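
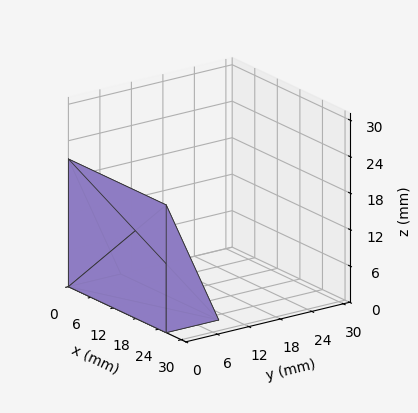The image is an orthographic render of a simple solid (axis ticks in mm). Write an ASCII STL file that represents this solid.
Reading the render: the shape is a wedge (ramp): 26 × 10 mm base, rising to 21 mm along the y=0 edge and sloping linearly to z=0 at y=10 (dimensions read to the nearest mm from the axis ticks). For the STL, each face is triangulated and given an outward normal.

solid part
  facet normal 0.0000 0.0000 -1.0000
    outer loop
      vertex 26.00 10.00 0.00
      vertex 26.00 0.00 0.00
      vertex 0.00 0.00 0.00
    endloop
  endfacet
  facet normal 0.0000 0.0000 -1.0000
    outer loop
      vertex 0.00 10.00 0.00
      vertex 26.00 10.00 0.00
      vertex 0.00 0.00 0.00
    endloop
  endfacet
  facet normal 0.0000 -1.0000 0.0000
    outer loop
      vertex 0.00 0.00 0.00
      vertex 26.00 0.00 0.00
      vertex 26.00 0.00 21.00
    endloop
  endfacet
  facet normal 0.0000 -1.0000 0.0000
    outer loop
      vertex 0.00 0.00 0.00
      vertex 26.00 0.00 21.00
      vertex 0.00 0.00 21.00
    endloop
  endfacet
  facet normal 0.0000 0.9029 0.4299
    outer loop
      vertex 0.00 0.00 21.00
      vertex 26.00 0.00 21.00
      vertex 26.00 10.00 0.00
    endloop
  endfacet
  facet normal 0.0000 0.9029 0.4299
    outer loop
      vertex 0.00 0.00 21.00
      vertex 26.00 10.00 0.00
      vertex 0.00 10.00 0.00
    endloop
  endfacet
  facet normal -1.0000 0.0000 0.0000
    outer loop
      vertex 0.00 0.00 21.00
      vertex 0.00 10.00 0.00
      vertex 0.00 0.00 0.00
    endloop
  endfacet
  facet normal 1.0000 0.0000 0.0000
    outer loop
      vertex 26.00 0.00 0.00
      vertex 26.00 10.00 0.00
      vertex 26.00 0.00 21.00
    endloop
  endfacet
endsolid part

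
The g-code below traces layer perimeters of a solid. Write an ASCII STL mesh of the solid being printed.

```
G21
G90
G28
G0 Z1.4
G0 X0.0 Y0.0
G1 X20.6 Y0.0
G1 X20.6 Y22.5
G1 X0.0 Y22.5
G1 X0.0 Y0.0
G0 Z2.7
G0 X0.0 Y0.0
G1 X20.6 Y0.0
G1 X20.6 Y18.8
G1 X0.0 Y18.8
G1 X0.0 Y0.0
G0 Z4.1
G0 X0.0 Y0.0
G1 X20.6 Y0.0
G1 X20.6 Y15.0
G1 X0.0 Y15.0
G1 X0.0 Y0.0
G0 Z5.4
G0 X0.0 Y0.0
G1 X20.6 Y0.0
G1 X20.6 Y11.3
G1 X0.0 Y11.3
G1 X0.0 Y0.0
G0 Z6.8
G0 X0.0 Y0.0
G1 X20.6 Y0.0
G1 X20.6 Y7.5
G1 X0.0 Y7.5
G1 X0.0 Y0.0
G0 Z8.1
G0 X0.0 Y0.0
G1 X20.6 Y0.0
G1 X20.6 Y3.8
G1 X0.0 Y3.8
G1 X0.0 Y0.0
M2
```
solid part
  facet normal 0.0000 0.0000 -1.0000
    outer loop
      vertex 20.6 26.3 0.0
      vertex 20.6 0.0 0.0
      vertex 0.0 0.0 0.0
    endloop
  endfacet
  facet normal 0.0000 0.0000 -1.0000
    outer loop
      vertex 0.0 26.3 0.0
      vertex 20.6 26.3 0.0
      vertex 0.0 0.0 0.0
    endloop
  endfacet
  facet normal 0.0000 -1.0000 0.0000
    outer loop
      vertex 0.0 0.0 0.0
      vertex 20.6 0.0 0.0
      vertex 20.6 0.0 9.5
    endloop
  endfacet
  facet normal 0.0000 -1.0000 0.0000
    outer loop
      vertex 0.0 0.0 0.0
      vertex 20.6 0.0 9.5
      vertex 0.0 0.0 9.5
    endloop
  endfacet
  facet normal 0.0000 0.3397 0.9405
    outer loop
      vertex 0.0 0.0 9.5
      vertex 20.6 0.0 9.5
      vertex 20.6 26.3 0.0
    endloop
  endfacet
  facet normal 0.0000 0.3397 0.9405
    outer loop
      vertex 0.0 0.0 9.5
      vertex 20.6 26.3 0.0
      vertex 0.0 26.3 0.0
    endloop
  endfacet
  facet normal -1.0000 0.0000 0.0000
    outer loop
      vertex 0.0 0.0 9.5
      vertex 0.0 26.3 0.0
      vertex 0.0 0.0 0.0
    endloop
  endfacet
  facet normal 1.0000 0.0000 0.0000
    outer loop
      vertex 20.6 0.0 0.0
      vertex 20.6 26.3 0.0
      vertex 20.6 0.0 9.5
    endloop
  endfacet
endsolid part

The G0 Z moves step by Δz≈1.4 mm. The G1 loops shrink linearly with z, so the solid tapers from its base footprint up to z≈9.5. Closing with a flat bottom cap and the tapered top and triangulating gives 8 facets — a wedge (ramp): 20.6 × 26.3 mm base, rising to 9.5 mm along the y=0 edge and sloping linearly to z=0 at y=26.3.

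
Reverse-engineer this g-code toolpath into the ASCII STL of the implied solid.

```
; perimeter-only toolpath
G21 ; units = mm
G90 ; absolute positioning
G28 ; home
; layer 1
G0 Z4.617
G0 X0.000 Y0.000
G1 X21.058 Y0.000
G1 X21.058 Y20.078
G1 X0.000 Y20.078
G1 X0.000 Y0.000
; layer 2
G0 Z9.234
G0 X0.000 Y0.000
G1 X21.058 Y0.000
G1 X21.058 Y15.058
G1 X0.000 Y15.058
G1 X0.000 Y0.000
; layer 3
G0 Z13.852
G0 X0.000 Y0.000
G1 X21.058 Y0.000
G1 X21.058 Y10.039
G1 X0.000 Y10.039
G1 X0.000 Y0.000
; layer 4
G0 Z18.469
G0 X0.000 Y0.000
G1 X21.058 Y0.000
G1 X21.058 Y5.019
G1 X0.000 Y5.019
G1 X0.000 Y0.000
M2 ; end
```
solid part
  facet normal 0.0000 0.0000 -1.0000
    outer loop
      vertex 21.058 25.097 0.000
      vertex 21.058 0.000 0.000
      vertex 0.000 0.000 0.000
    endloop
  endfacet
  facet normal 0.0000 0.0000 -1.0000
    outer loop
      vertex 0.000 25.097 0.000
      vertex 21.058 25.097 0.000
      vertex 0.000 0.000 0.000
    endloop
  endfacet
  facet normal 0.0000 -1.0000 0.0000
    outer loop
      vertex 0.000 0.000 0.000
      vertex 21.058 0.000 0.000
      vertex 21.058 0.000 23.086
    endloop
  endfacet
  facet normal 0.0000 -1.0000 0.0000
    outer loop
      vertex 0.000 0.000 0.000
      vertex 21.058 0.000 23.086
      vertex 0.000 0.000 23.086
    endloop
  endfacet
  facet normal 0.0000 0.6770 0.7360
    outer loop
      vertex 0.000 0.000 23.086
      vertex 21.058 0.000 23.086
      vertex 21.058 25.097 0.000
    endloop
  endfacet
  facet normal 0.0000 0.6770 0.7360
    outer loop
      vertex 0.000 0.000 23.086
      vertex 21.058 25.097 0.000
      vertex 0.000 25.097 0.000
    endloop
  endfacet
  facet normal -1.0000 0.0000 0.0000
    outer loop
      vertex 0.000 0.000 23.086
      vertex 0.000 25.097 0.000
      vertex 0.000 0.000 0.000
    endloop
  endfacet
  facet normal 1.0000 0.0000 0.0000
    outer loop
      vertex 21.058 0.000 0.000
      vertex 21.058 25.097 0.000
      vertex 21.058 0.000 23.086
    endloop
  endfacet
endsolid part

The G0 Z moves step by Δz≈4.617 mm. The G1 loops shrink linearly with z, so the solid tapers from its base footprint up to z≈23.1. Closing with a flat bottom cap and the tapered top and triangulating gives 8 facets — a wedge (ramp): 21.1 × 25.1 mm base, rising to 23.1 mm along the y=0 edge and sloping linearly to z=0 at y=25.1.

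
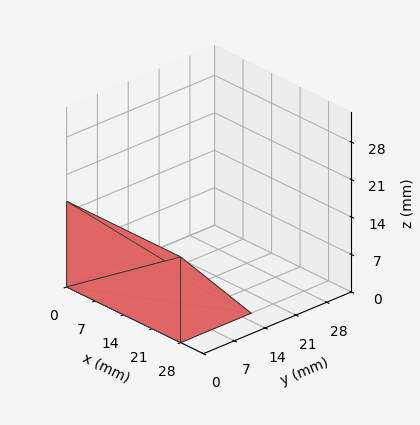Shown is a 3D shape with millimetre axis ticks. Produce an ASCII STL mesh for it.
Reading the render: the shape is a wedge (ramp): 28 × 16 mm base, rising to 16 mm along the y=0 edge and sloping linearly to z=0 at y=16 (dimensions read to the nearest mm from the axis ticks). For the STL, each face is triangulated and given an outward normal.

solid part
  facet normal 0.0000 0.0000 -1.0000
    outer loop
      vertex 28.000 16.000 0.000
      vertex 28.000 0.000 0.000
      vertex 0.000 0.000 0.000
    endloop
  endfacet
  facet normal 0.0000 0.0000 -1.0000
    outer loop
      vertex 0.000 16.000 0.000
      vertex 28.000 16.000 0.000
      vertex 0.000 0.000 0.000
    endloop
  endfacet
  facet normal 0.0000 -1.0000 0.0000
    outer loop
      vertex 0.000 0.000 0.000
      vertex 28.000 0.000 0.000
      vertex 28.000 0.000 16.000
    endloop
  endfacet
  facet normal 0.0000 -1.0000 0.0000
    outer loop
      vertex 0.000 0.000 0.000
      vertex 28.000 0.000 16.000
      vertex 0.000 0.000 16.000
    endloop
  endfacet
  facet normal 0.0000 0.7071 0.7071
    outer loop
      vertex 0.000 0.000 16.000
      vertex 28.000 0.000 16.000
      vertex 28.000 16.000 0.000
    endloop
  endfacet
  facet normal 0.0000 0.7071 0.7071
    outer loop
      vertex 0.000 0.000 16.000
      vertex 28.000 16.000 0.000
      vertex 0.000 16.000 0.000
    endloop
  endfacet
  facet normal -1.0000 0.0000 0.0000
    outer loop
      vertex 0.000 0.000 16.000
      vertex 0.000 16.000 0.000
      vertex 0.000 0.000 0.000
    endloop
  endfacet
  facet normal 1.0000 0.0000 0.0000
    outer loop
      vertex 28.000 0.000 0.000
      vertex 28.000 16.000 0.000
      vertex 28.000 0.000 16.000
    endloop
  endfacet
endsolid part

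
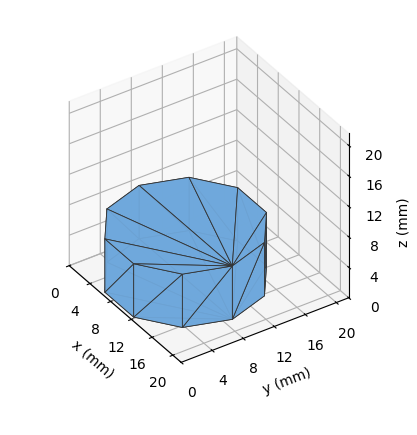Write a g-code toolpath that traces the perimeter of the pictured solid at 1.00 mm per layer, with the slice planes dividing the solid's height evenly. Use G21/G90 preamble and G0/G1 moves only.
Reading the render: the shape is a regular 10-sided prism (a cylinder approximated with 10 flat sides), circumscribed radius ≈ 9 mm, height ≈ 7 mm (dimensions read to the nearest mm from the axis ticks). For the g-code, the solid's height is divided into equal slices at the stated Δz and each level perimeter traced with G1 moves after a G0 lift.

; perimeter-only toolpath
G21 ; units = mm
G90 ; absolute positioning
G28 ; home
; layer 1
G0 Z1.00
G0 X18.00 Y9.00
G1 X16.28 Y14.29
G1 X11.78 Y17.56
G1 X6.22 Y17.56
G1 X1.72 Y14.29
G1 X0.00 Y9.00
G1 X1.72 Y3.71
G1 X6.22 Y0.44
G1 X11.78 Y0.44
G1 X16.28 Y3.71
G1 X18.00 Y9.00
; layer 2
G0 Z2.00
G0 X18.00 Y9.00
G1 X16.28 Y14.29
G1 X11.78 Y17.56
G1 X6.22 Y17.56
G1 X1.72 Y14.29
G1 X0.00 Y9.00
G1 X1.72 Y3.71
G1 X6.22 Y0.44
G1 X11.78 Y0.44
G1 X16.28 Y3.71
G1 X18.00 Y9.00
; layer 3
G0 Z3.00
G0 X18.00 Y9.00
G1 X16.28 Y14.29
G1 X11.78 Y17.56
G1 X6.22 Y17.56
G1 X1.72 Y14.29
G1 X0.00 Y9.00
G1 X1.72 Y3.71
G1 X6.22 Y0.44
G1 X11.78 Y0.44
G1 X16.28 Y3.71
G1 X18.00 Y9.00
; layer 4
G0 Z4.00
G0 X18.00 Y9.00
G1 X16.28 Y14.29
G1 X11.78 Y17.56
G1 X6.22 Y17.56
G1 X1.72 Y14.29
G1 X0.00 Y9.00
G1 X1.72 Y3.71
G1 X6.22 Y0.44
G1 X11.78 Y0.44
G1 X16.28 Y3.71
G1 X18.00 Y9.00
; layer 5
G0 Z5.00
G0 X18.00 Y9.00
G1 X16.28 Y14.29
G1 X11.78 Y17.56
G1 X6.22 Y17.56
G1 X1.72 Y14.29
G1 X0.00 Y9.00
G1 X1.72 Y3.71
G1 X6.22 Y0.44
G1 X11.78 Y0.44
G1 X16.28 Y3.71
G1 X18.00 Y9.00
; layer 6
G0 Z6.00
G0 X18.00 Y9.00
G1 X16.28 Y14.29
G1 X11.78 Y17.56
G1 X6.22 Y17.56
G1 X1.72 Y14.29
G1 X0.00 Y9.00
G1 X1.72 Y3.71
G1 X6.22 Y0.44
G1 X11.78 Y0.44
G1 X16.28 Y3.71
G1 X18.00 Y9.00
; layer 7
G0 Z7.00
G0 X18.00 Y9.00
G1 X16.28 Y14.29
G1 X11.78 Y17.56
G1 X6.22 Y17.56
G1 X1.72 Y14.29
G1 X0.00 Y9.00
G1 X1.72 Y3.71
G1 X6.22 Y0.44
G1 X11.78 Y0.44
G1 X16.28 Y3.71
G1 X18.00 Y9.00
M2 ; end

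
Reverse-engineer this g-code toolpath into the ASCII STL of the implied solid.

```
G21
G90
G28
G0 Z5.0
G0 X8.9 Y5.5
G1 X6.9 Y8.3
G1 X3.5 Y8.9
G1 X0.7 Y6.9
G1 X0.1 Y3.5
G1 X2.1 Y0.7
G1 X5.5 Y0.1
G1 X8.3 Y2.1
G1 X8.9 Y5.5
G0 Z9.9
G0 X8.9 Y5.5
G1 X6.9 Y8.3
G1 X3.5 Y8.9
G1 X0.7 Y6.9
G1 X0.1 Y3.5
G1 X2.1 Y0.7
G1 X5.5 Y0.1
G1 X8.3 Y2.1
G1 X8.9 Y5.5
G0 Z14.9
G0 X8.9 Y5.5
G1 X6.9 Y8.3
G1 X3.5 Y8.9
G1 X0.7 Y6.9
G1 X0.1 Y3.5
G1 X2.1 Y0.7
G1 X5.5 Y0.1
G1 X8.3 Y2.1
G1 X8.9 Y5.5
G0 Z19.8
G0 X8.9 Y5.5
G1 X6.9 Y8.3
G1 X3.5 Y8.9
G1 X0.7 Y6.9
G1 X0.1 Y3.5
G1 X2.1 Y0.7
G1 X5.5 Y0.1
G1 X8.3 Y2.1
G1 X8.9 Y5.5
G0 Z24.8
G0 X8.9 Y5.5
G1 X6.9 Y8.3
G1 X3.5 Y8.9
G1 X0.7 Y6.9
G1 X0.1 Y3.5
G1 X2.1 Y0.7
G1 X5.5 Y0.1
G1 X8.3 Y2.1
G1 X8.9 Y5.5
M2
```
solid part
  facet normal 0.0000 0.0000 -1.0000
    outer loop
      vertex 3.5 8.9 0.0
      vertex 6.9 8.3 0.0
      vertex 8.9 5.5 0.0
    endloop
  endfacet
  facet normal 0.0000 0.0000 -1.0000
    outer loop
      vertex 0.7 6.9 0.0
      vertex 3.5 8.9 0.0
      vertex 8.9 5.5 0.0
    endloop
  endfacet
  facet normal 0.0000 0.0000 -1.0000
    outer loop
      vertex 0.1 3.5 0.0
      vertex 0.7 6.9 0.0
      vertex 8.9 5.5 0.0
    endloop
  endfacet
  facet normal 0.0000 0.0000 -1.0000
    outer loop
      vertex 2.1 0.7 0.0
      vertex 0.1 3.5 0.0
      vertex 8.9 5.5 0.0
    endloop
  endfacet
  facet normal 0.0000 0.0000 -1.0000
    outer loop
      vertex 5.5 0.1 0.0
      vertex 2.1 0.7 0.0
      vertex 8.9 5.5 0.0
    endloop
  endfacet
  facet normal 0.0000 0.0000 -1.0000
    outer loop
      vertex 8.3 2.1 0.0
      vertex 5.5 0.1 0.0
      vertex 8.9 5.5 0.0
    endloop
  endfacet
  facet normal 0.0000 0.0000 1.0000
    outer loop
      vertex 8.9 5.5 24.8
      vertex 6.9 8.3 24.8
      vertex 3.5 8.9 24.8
    endloop
  endfacet
  facet normal 0.0000 0.0000 1.0000
    outer loop
      vertex 8.9 5.5 24.8
      vertex 3.5 8.9 24.8
      vertex 0.7 6.9 24.8
    endloop
  endfacet
  facet normal 0.0000 0.0000 1.0000
    outer loop
      vertex 8.9 5.5 24.8
      vertex 0.7 6.9 24.8
      vertex 0.1 3.5 24.8
    endloop
  endfacet
  facet normal 0.0000 0.0000 1.0000
    outer loop
      vertex 8.9 5.5 24.8
      vertex 0.1 3.5 24.8
      vertex 2.1 0.7 24.8
    endloop
  endfacet
  facet normal 0.0000 0.0000 1.0000
    outer loop
      vertex 8.9 5.5 24.8
      vertex 2.1 0.7 24.8
      vertex 5.5 0.1 24.8
    endloop
  endfacet
  facet normal 0.0000 0.0000 1.0000
    outer loop
      vertex 8.9 5.5 24.8
      vertex 5.5 0.1 24.8
      vertex 8.3 2.1 24.8
    endloop
  endfacet
  facet normal 0.8137 0.5812 0.0000
    outer loop
      vertex 8.9 5.5 0.0
      vertex 6.9 8.3 0.0
      vertex 6.9 8.3 24.8
    endloop
  endfacet
  facet normal 0.8137 0.5812 0.0000
    outer loop
      vertex 8.9 5.5 0.0
      vertex 6.9 8.3 24.8
      vertex 8.9 5.5 24.8
    endloop
  endfacet
  facet normal 0.1738 0.9848 0.0000
    outer loop
      vertex 6.9 8.3 0.0
      vertex 3.5 8.9 0.0
      vertex 3.5 8.9 24.8
    endloop
  endfacet
  facet normal 0.1738 0.9848 0.0000
    outer loop
      vertex 6.9 8.3 0.0
      vertex 3.5 8.9 24.8
      vertex 6.9 8.3 24.8
    endloop
  endfacet
  facet normal -0.5812 0.8137 0.0000
    outer loop
      vertex 3.5 8.9 0.0
      vertex 0.7 6.9 0.0
      vertex 0.7 6.9 24.8
    endloop
  endfacet
  facet normal -0.5812 0.8137 0.0000
    outer loop
      vertex 3.5 8.9 0.0
      vertex 0.7 6.9 24.8
      vertex 3.5 8.9 24.8
    endloop
  endfacet
  facet normal -0.9848 0.1738 0.0000
    outer loop
      vertex 0.7 6.9 0.0
      vertex 0.1 3.5 0.0
      vertex 0.1 3.5 24.8
    endloop
  endfacet
  facet normal -0.9848 0.1738 0.0000
    outer loop
      vertex 0.7 6.9 0.0
      vertex 0.1 3.5 24.8
      vertex 0.7 6.9 24.8
    endloop
  endfacet
  facet normal -0.8137 -0.5812 0.0000
    outer loop
      vertex 0.1 3.5 0.0
      vertex 2.1 0.7 0.0
      vertex 2.1 0.7 24.8
    endloop
  endfacet
  facet normal -0.8137 -0.5812 0.0000
    outer loop
      vertex 0.1 3.5 0.0
      vertex 2.1 0.7 24.8
      vertex 0.1 3.5 24.8
    endloop
  endfacet
  facet normal -0.1738 -0.9848 0.0000
    outer loop
      vertex 2.1 0.7 0.0
      vertex 5.5 0.1 0.0
      vertex 5.5 0.1 24.8
    endloop
  endfacet
  facet normal -0.1738 -0.9848 0.0000
    outer loop
      vertex 2.1 0.7 0.0
      vertex 5.5 0.1 24.8
      vertex 2.1 0.7 24.8
    endloop
  endfacet
  facet normal 0.5812 -0.8137 0.0000
    outer loop
      vertex 5.5 0.1 0.0
      vertex 8.3 2.1 0.0
      vertex 8.3 2.1 24.8
    endloop
  endfacet
  facet normal 0.5812 -0.8137 0.0000
    outer loop
      vertex 5.5 0.1 0.0
      vertex 8.3 2.1 24.8
      vertex 5.5 0.1 24.8
    endloop
  endfacet
  facet normal 0.9848 -0.1738 0.0000
    outer loop
      vertex 8.3 2.1 0.0
      vertex 8.9 5.5 0.0
      vertex 8.9 5.5 24.8
    endloop
  endfacet
  facet normal 0.9848 -0.1738 0.0000
    outer loop
      vertex 8.3 2.1 0.0
      vertex 8.9 5.5 24.8
      vertex 8.3 2.1 24.8
    endloop
  endfacet
endsolid part

The G0 Z moves step by Δz≈5.0 mm. Every layer's G1 loop is the same polygon, so the solid is a straight extrusion of it from z=0 to z≈24.8. Closing with flat bottom and top caps and triangulating gives 28 facets — a regular 8-sided prism (a cylinder approximated with 8 flat sides), circumscribed radius ≈ 4.5 mm, height ≈ 24.8 mm.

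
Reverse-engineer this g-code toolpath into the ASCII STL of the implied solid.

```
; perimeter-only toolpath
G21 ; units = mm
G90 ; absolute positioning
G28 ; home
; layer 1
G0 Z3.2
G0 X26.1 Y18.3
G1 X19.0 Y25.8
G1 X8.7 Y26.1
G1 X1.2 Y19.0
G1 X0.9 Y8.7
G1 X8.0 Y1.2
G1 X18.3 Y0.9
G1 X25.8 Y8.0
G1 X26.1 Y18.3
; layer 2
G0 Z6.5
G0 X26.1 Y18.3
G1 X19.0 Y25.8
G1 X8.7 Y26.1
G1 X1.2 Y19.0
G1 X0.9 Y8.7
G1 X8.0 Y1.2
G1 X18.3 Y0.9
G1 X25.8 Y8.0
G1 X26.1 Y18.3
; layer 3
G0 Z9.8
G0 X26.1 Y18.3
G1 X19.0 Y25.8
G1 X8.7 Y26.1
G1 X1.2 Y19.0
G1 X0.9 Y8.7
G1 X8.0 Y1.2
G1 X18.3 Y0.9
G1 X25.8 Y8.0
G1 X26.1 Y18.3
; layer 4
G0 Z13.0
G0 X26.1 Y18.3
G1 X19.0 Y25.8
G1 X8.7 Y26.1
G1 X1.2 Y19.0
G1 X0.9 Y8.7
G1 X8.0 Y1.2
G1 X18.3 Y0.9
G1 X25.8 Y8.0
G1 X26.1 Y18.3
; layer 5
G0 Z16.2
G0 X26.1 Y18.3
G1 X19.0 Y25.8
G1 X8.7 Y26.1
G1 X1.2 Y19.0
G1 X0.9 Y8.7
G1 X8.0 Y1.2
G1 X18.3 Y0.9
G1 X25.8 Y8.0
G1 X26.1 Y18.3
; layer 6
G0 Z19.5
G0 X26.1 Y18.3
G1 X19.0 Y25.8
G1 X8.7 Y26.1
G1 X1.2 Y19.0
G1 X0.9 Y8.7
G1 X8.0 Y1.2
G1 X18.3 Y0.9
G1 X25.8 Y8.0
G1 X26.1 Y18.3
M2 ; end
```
solid part
  facet normal 0.0000 0.0000 -1.0000
    outer loop
      vertex 8.7 26.1 0.0
      vertex 19.0 25.8 0.0
      vertex 26.1 18.3 0.0
    endloop
  endfacet
  facet normal 0.0000 0.0000 -1.0000
    outer loop
      vertex 1.2 19.0 0.0
      vertex 8.7 26.1 0.0
      vertex 26.1 18.3 0.0
    endloop
  endfacet
  facet normal 0.0000 0.0000 -1.0000
    outer loop
      vertex 0.9 8.7 0.0
      vertex 1.2 19.0 0.0
      vertex 26.1 18.3 0.0
    endloop
  endfacet
  facet normal 0.0000 0.0000 -1.0000
    outer loop
      vertex 8.0 1.2 0.0
      vertex 0.9 8.7 0.0
      vertex 26.1 18.3 0.0
    endloop
  endfacet
  facet normal 0.0000 0.0000 -1.0000
    outer loop
      vertex 18.3 0.9 0.0
      vertex 8.0 1.2 0.0
      vertex 26.1 18.3 0.0
    endloop
  endfacet
  facet normal 0.0000 0.0000 -1.0000
    outer loop
      vertex 25.8 8.0 0.0
      vertex 18.3 0.9 0.0
      vertex 26.1 18.3 0.0
    endloop
  endfacet
  facet normal 0.0000 0.0000 1.0000
    outer loop
      vertex 26.1 18.3 19.5
      vertex 19.0 25.8 19.5
      vertex 8.7 26.1 19.5
    endloop
  endfacet
  facet normal 0.0000 0.0000 1.0000
    outer loop
      vertex 26.1 18.3 19.5
      vertex 8.7 26.1 19.5
      vertex 1.2 19.0 19.5
    endloop
  endfacet
  facet normal 0.0000 0.0000 1.0000
    outer loop
      vertex 26.1 18.3 19.5
      vertex 1.2 19.0 19.5
      vertex 0.9 8.7 19.5
    endloop
  endfacet
  facet normal 0.0000 0.0000 1.0000
    outer loop
      vertex 26.1 18.3 19.5
      vertex 0.9 8.7 19.5
      vertex 8.0 1.2 19.5
    endloop
  endfacet
  facet normal 0.0000 0.0000 1.0000
    outer loop
      vertex 26.1 18.3 19.5
      vertex 8.0 1.2 19.5
      vertex 18.3 0.9 19.5
    endloop
  endfacet
  facet normal 0.0000 0.0000 1.0000
    outer loop
      vertex 26.1 18.3 19.5
      vertex 18.3 0.9 19.5
      vertex 25.8 8.0 19.5
    endloop
  endfacet
  facet normal 0.7262 0.6875 0.0000
    outer loop
      vertex 26.1 18.3 0.0
      vertex 19.0 25.8 0.0
      vertex 19.0 25.8 19.5
    endloop
  endfacet
  facet normal 0.7262 0.6875 0.0000
    outer loop
      vertex 26.1 18.3 0.0
      vertex 19.0 25.8 19.5
      vertex 26.1 18.3 19.5
    endloop
  endfacet
  facet normal 0.0291 0.9996 0.0000
    outer loop
      vertex 19.0 25.8 0.0
      vertex 8.7 26.1 0.0
      vertex 8.7 26.1 19.5
    endloop
  endfacet
  facet normal 0.0291 0.9996 0.0000
    outer loop
      vertex 19.0 25.8 0.0
      vertex 8.7 26.1 19.5
      vertex 19.0 25.8 19.5
    endloop
  endfacet
  facet normal -0.6875 0.7262 0.0000
    outer loop
      vertex 8.7 26.1 0.0
      vertex 1.2 19.0 0.0
      vertex 1.2 19.0 19.5
    endloop
  endfacet
  facet normal -0.6875 0.7262 0.0000
    outer loop
      vertex 8.7 26.1 0.0
      vertex 1.2 19.0 19.5
      vertex 8.7 26.1 19.5
    endloop
  endfacet
  facet normal -0.9996 0.0291 0.0000
    outer loop
      vertex 1.2 19.0 0.0
      vertex 0.9 8.7 0.0
      vertex 0.9 8.7 19.5
    endloop
  endfacet
  facet normal -0.9996 0.0291 0.0000
    outer loop
      vertex 1.2 19.0 0.0
      vertex 0.9 8.7 19.5
      vertex 1.2 19.0 19.5
    endloop
  endfacet
  facet normal -0.7262 -0.6875 0.0000
    outer loop
      vertex 0.9 8.7 0.0
      vertex 8.0 1.2 0.0
      vertex 8.0 1.2 19.5
    endloop
  endfacet
  facet normal -0.7262 -0.6875 0.0000
    outer loop
      vertex 0.9 8.7 0.0
      vertex 8.0 1.2 19.5
      vertex 0.9 8.7 19.5
    endloop
  endfacet
  facet normal -0.0291 -0.9996 0.0000
    outer loop
      vertex 8.0 1.2 0.0
      vertex 18.3 0.9 0.0
      vertex 18.3 0.9 19.5
    endloop
  endfacet
  facet normal -0.0291 -0.9996 0.0000
    outer loop
      vertex 8.0 1.2 0.0
      vertex 18.3 0.9 19.5
      vertex 8.0 1.2 19.5
    endloop
  endfacet
  facet normal 0.6875 -0.7262 0.0000
    outer loop
      vertex 18.3 0.9 0.0
      vertex 25.8 8.0 0.0
      vertex 25.8 8.0 19.5
    endloop
  endfacet
  facet normal 0.6875 -0.7262 0.0000
    outer loop
      vertex 18.3 0.9 0.0
      vertex 25.8 8.0 19.5
      vertex 18.3 0.9 19.5
    endloop
  endfacet
  facet normal 0.9996 -0.0291 0.0000
    outer loop
      vertex 25.8 8.0 0.0
      vertex 26.1 18.3 0.0
      vertex 26.1 18.3 19.5
    endloop
  endfacet
  facet normal 0.9996 -0.0291 0.0000
    outer loop
      vertex 25.8 8.0 0.0
      vertex 26.1 18.3 19.5
      vertex 25.8 8.0 19.5
    endloop
  endfacet
endsolid part

The G0 Z moves step by Δz≈3.2 mm. Every layer's G1 loop is the same polygon, so the solid is a straight extrusion of it from z=0 to z≈19.5. Closing with flat bottom and top caps and triangulating gives 28 facets — a regular 8-sided prism (a cylinder approximated with 8 flat sides), circumscribed radius ≈ 13.5 mm, height ≈ 19.5 mm.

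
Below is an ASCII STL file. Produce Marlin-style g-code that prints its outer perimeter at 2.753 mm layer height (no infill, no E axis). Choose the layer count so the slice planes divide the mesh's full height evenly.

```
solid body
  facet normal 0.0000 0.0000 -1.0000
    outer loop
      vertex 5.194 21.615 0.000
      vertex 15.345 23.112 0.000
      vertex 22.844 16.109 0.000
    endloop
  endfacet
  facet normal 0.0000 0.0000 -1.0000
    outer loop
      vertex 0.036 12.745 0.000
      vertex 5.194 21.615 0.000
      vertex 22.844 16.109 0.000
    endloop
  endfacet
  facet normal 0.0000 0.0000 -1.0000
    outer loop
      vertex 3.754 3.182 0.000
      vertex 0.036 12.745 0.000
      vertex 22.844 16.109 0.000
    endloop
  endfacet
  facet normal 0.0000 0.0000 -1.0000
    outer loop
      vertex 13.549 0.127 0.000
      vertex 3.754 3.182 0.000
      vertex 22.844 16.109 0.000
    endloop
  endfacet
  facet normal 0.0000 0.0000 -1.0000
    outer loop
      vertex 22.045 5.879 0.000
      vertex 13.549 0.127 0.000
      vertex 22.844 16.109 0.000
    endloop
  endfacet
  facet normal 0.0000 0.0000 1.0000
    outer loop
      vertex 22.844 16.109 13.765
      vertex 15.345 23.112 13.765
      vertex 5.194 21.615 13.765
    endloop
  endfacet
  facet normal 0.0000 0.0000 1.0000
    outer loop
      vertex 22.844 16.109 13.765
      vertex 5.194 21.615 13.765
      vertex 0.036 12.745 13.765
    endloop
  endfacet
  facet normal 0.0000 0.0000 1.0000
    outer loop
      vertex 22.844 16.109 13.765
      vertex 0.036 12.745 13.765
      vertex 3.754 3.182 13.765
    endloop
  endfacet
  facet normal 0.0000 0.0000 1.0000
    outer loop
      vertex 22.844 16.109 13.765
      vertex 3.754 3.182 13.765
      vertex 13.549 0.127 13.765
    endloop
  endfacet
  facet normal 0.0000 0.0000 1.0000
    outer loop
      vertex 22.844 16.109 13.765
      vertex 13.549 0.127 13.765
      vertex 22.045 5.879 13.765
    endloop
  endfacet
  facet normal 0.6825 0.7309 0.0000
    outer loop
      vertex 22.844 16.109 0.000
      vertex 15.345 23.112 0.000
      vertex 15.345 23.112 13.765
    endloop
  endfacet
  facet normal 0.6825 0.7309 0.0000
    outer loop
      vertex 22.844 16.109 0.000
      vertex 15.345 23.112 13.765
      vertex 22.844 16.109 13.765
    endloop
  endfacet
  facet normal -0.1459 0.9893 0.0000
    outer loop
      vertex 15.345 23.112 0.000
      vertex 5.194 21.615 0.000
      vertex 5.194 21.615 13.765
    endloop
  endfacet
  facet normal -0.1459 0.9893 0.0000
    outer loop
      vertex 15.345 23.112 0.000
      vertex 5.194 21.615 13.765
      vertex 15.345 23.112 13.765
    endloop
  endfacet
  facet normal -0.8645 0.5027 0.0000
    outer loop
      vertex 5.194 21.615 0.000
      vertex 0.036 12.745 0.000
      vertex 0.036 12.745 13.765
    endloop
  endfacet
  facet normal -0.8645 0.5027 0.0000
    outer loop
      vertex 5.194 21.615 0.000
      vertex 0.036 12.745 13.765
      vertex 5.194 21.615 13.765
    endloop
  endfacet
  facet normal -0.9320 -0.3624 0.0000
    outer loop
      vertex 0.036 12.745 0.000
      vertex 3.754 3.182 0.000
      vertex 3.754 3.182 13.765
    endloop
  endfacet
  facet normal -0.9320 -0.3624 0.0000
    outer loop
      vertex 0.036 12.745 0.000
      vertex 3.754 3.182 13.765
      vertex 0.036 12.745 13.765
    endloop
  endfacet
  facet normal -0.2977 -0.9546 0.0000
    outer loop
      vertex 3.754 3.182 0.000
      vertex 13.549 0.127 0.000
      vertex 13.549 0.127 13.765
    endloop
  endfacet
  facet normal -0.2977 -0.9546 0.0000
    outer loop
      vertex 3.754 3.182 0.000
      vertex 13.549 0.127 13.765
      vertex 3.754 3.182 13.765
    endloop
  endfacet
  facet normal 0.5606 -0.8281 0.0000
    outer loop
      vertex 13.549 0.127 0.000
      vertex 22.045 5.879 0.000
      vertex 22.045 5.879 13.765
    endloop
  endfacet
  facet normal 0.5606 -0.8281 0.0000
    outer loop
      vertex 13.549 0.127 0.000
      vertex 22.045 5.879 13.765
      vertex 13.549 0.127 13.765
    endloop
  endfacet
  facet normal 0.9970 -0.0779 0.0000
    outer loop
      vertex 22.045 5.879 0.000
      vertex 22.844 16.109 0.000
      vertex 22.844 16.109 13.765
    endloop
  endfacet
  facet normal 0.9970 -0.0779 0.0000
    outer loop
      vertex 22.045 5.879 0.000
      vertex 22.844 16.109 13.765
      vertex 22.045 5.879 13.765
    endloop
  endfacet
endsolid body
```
; perimeter-only toolpath
G21 ; units = mm
G90 ; absolute positioning
G28 ; home
; layer 1
G0 Z2.753
G0 X22.844 Y16.109
G1 X15.345 Y23.112
G1 X5.194 Y21.615
G1 X0.036 Y12.745
G1 X3.754 Y3.182
G1 X13.549 Y0.127
G1 X22.045 Y5.879
G1 X22.844 Y16.109
; layer 2
G0 Z5.506
G0 X22.844 Y16.109
G1 X15.345 Y23.112
G1 X5.194 Y21.615
G1 X0.036 Y12.745
G1 X3.754 Y3.182
G1 X13.549 Y0.127
G1 X22.045 Y5.879
G1 X22.844 Y16.109
; layer 3
G0 Z8.259
G0 X22.844 Y16.109
G1 X15.345 Y23.112
G1 X5.194 Y21.615
G1 X0.036 Y12.745
G1 X3.754 Y3.182
G1 X13.549 Y0.127
G1 X22.045 Y5.879
G1 X22.844 Y16.109
; layer 4
G0 Z11.012
G0 X22.844 Y16.109
G1 X15.345 Y23.112
G1 X5.194 Y21.615
G1 X0.036 Y12.745
G1 X3.754 Y3.182
G1 X13.549 Y0.127
G1 X22.045 Y5.879
G1 X22.844 Y16.109
; layer 5
G0 Z13.765
G0 X22.844 Y16.109
G1 X15.345 Y23.112
G1 X5.194 Y21.615
G1 X0.036 Y12.745
G1 X3.754 Y3.182
G1 X13.549 Y0.127
G1 X22.045 Y5.879
G1 X22.844 Y16.109
M2 ; end

The solid is a regular 7-sided prism (a cylinder approximated with 7 flat sides), circumscribed radius ≈ 11.8 mm, height ≈ 13.8 mm. Slicing at Δz = 2.753 mm — 5 equal slices spanning the solid's height, so layer i sits at z = i·h/5 — gives 5 non-empty perimeters. Each is a 7-segment closed polygon; G0 lifts to the layer z and rapids to the start vertex, then G1 traces the edges.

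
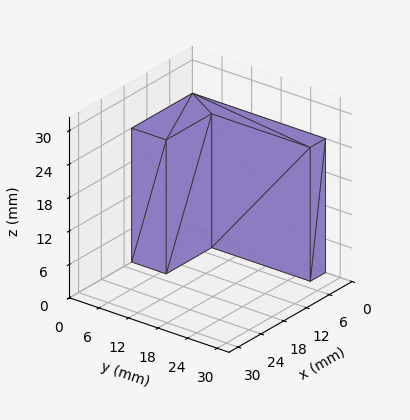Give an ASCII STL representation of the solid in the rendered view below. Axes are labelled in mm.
Reading the render: the shape is an L-shaped prism: outer 16 × 27 mm, arm thicknesses ≈ 7 mm (horizontal) and 4 mm (vertical), extruded 24 mm in z (dimensions read to the nearest mm from the axis ticks). For the STL, each face is triangulated and given an outward normal.

solid part
  facet normal 0.0000 0.0000 -1.0000
    outer loop
      vertex 16.000 7.000 0.000
      vertex 16.000 0.000 0.000
      vertex 0.000 0.000 0.000
    endloop
  endfacet
  facet normal 0.0000 0.0000 -1.0000
    outer loop
      vertex 4.000 7.000 0.000
      vertex 16.000 7.000 0.000
      vertex 0.000 0.000 0.000
    endloop
  endfacet
  facet normal 0.0000 0.0000 -1.0000
    outer loop
      vertex 4.000 27.000 0.000
      vertex 4.000 7.000 0.000
      vertex 0.000 0.000 0.000
    endloop
  endfacet
  facet normal 0.0000 0.0000 -1.0000
    outer loop
      vertex 0.000 27.000 0.000
      vertex 4.000 27.000 0.000
      vertex 0.000 0.000 0.000
    endloop
  endfacet
  facet normal 0.0000 0.0000 1.0000
    outer loop
      vertex 0.000 0.000 24.000
      vertex 16.000 0.000 24.000
      vertex 16.000 7.000 24.000
    endloop
  endfacet
  facet normal 0.0000 0.0000 1.0000
    outer loop
      vertex 0.000 0.000 24.000
      vertex 16.000 7.000 24.000
      vertex 4.000 7.000 24.000
    endloop
  endfacet
  facet normal 0.0000 0.0000 1.0000
    outer loop
      vertex 0.000 0.000 24.000
      vertex 4.000 7.000 24.000
      vertex 4.000 27.000 24.000
    endloop
  endfacet
  facet normal 0.0000 0.0000 1.0000
    outer loop
      vertex 0.000 0.000 24.000
      vertex 4.000 27.000 24.000
      vertex 0.000 27.000 24.000
    endloop
  endfacet
  facet normal 0.0000 -1.0000 0.0000
    outer loop
      vertex 0.000 0.000 0.000
      vertex 16.000 0.000 0.000
      vertex 16.000 0.000 24.000
    endloop
  endfacet
  facet normal 0.0000 -1.0000 0.0000
    outer loop
      vertex 0.000 0.000 0.000
      vertex 16.000 0.000 24.000
      vertex 0.000 0.000 24.000
    endloop
  endfacet
  facet normal 1.0000 0.0000 0.0000
    outer loop
      vertex 16.000 0.000 0.000
      vertex 16.000 7.000 0.000
      vertex 16.000 7.000 24.000
    endloop
  endfacet
  facet normal 1.0000 0.0000 0.0000
    outer loop
      vertex 16.000 0.000 0.000
      vertex 16.000 7.000 24.000
      vertex 16.000 0.000 24.000
    endloop
  endfacet
  facet normal 0.0000 1.0000 0.0000
    outer loop
      vertex 16.000 7.000 0.000
      vertex 4.000 7.000 0.000
      vertex 4.000 7.000 24.000
    endloop
  endfacet
  facet normal 0.0000 1.0000 0.0000
    outer loop
      vertex 16.000 7.000 0.000
      vertex 4.000 7.000 24.000
      vertex 16.000 7.000 24.000
    endloop
  endfacet
  facet normal 1.0000 0.0000 0.0000
    outer loop
      vertex 4.000 7.000 0.000
      vertex 4.000 27.000 0.000
      vertex 4.000 27.000 24.000
    endloop
  endfacet
  facet normal 1.0000 0.0000 0.0000
    outer loop
      vertex 4.000 7.000 0.000
      vertex 4.000 27.000 24.000
      vertex 4.000 7.000 24.000
    endloop
  endfacet
  facet normal 0.0000 1.0000 0.0000
    outer loop
      vertex 4.000 27.000 0.000
      vertex 0.000 27.000 0.000
      vertex 0.000 27.000 24.000
    endloop
  endfacet
  facet normal 0.0000 1.0000 0.0000
    outer loop
      vertex 4.000 27.000 0.000
      vertex 0.000 27.000 24.000
      vertex 4.000 27.000 24.000
    endloop
  endfacet
  facet normal -1.0000 0.0000 0.0000
    outer loop
      vertex 0.000 27.000 0.000
      vertex 0.000 0.000 0.000
      vertex 0.000 0.000 24.000
    endloop
  endfacet
  facet normal -1.0000 0.0000 0.0000
    outer loop
      vertex 0.000 27.000 0.000
      vertex 0.000 0.000 24.000
      vertex 0.000 27.000 24.000
    endloop
  endfacet
endsolid part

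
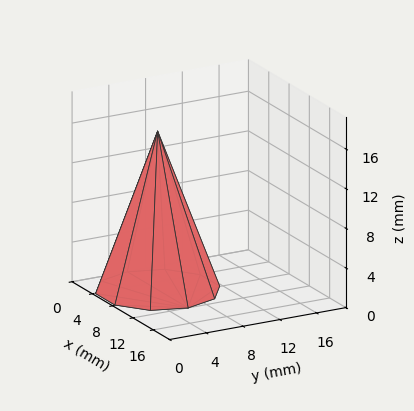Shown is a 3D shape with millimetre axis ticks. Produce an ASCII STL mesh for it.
Reading the render: the shape is a regular 10-sided pyramid, base circumscribed radius ≈ 6 mm, apex at z ≈ 16 mm (dimensions read to the nearest mm from the axis ticks). For the STL, each face is triangulated and given an outward normal.

solid part
  facet normal 0.0000 0.0000 -1.0000
    outer loop
      vertex 7.9 11.7 0.0
      vertex 10.9 9.5 0.0
      vertex 12.0 6.0 0.0
    endloop
  endfacet
  facet normal 0.0000 0.0000 -1.0000
    outer loop
      vertex 4.1 11.7 0.0
      vertex 7.9 11.7 0.0
      vertex 12.0 6.0 0.0
    endloop
  endfacet
  facet normal 0.0000 0.0000 -1.0000
    outer loop
      vertex 1.1 9.5 0.0
      vertex 4.1 11.7 0.0
      vertex 12.0 6.0 0.0
    endloop
  endfacet
  facet normal 0.0000 0.0000 -1.0000
    outer loop
      vertex 0.0 6.0 0.0
      vertex 1.1 9.5 0.0
      vertex 12.0 6.0 0.0
    endloop
  endfacet
  facet normal 0.0000 0.0000 -1.0000
    outer loop
      vertex 1.1 2.5 0.0
      vertex 0.0 6.0 0.0
      vertex 12.0 6.0 0.0
    endloop
  endfacet
  facet normal 0.0000 0.0000 -1.0000
    outer loop
      vertex 4.1 0.3 0.0
      vertex 1.1 2.5 0.0
      vertex 12.0 6.0 0.0
    endloop
  endfacet
  facet normal 0.0000 0.0000 -1.0000
    outer loop
      vertex 7.9 0.3 0.0
      vertex 4.1 0.3 0.0
      vertex 12.0 6.0 0.0
    endloop
  endfacet
  facet normal 0.0000 0.0000 -1.0000
    outer loop
      vertex 10.9 2.5 0.0
      vertex 7.9 0.3 0.0
      vertex 12.0 6.0 0.0
    endloop
  endfacet
  facet normal 0.8982 0.2823 0.3368
    outer loop
      vertex 12.0 6.0 0.0
      vertex 10.9 9.5 0.0
      vertex 6.0 6.0 16.0
    endloop
  endfacet
  facet normal 0.5568 0.7593 0.3366
    outer loop
      vertex 10.9 9.5 0.0
      vertex 7.9 11.7 0.0
      vertex 6.0 6.0 16.0
    endloop
  endfacet
  facet normal 0.0000 0.9420 0.3356
    outer loop
      vertex 7.9 11.7 0.0
      vertex 4.1 11.7 0.0
      vertex 6.0 6.0 16.0
    endloop
  endfacet
  facet normal -0.5568 0.7593 0.3366
    outer loop
      vertex 4.1 11.7 0.0
      vertex 1.1 9.5 0.0
      vertex 6.0 6.0 16.0
    endloop
  endfacet
  facet normal -0.8982 0.2823 0.3368
    outer loop
      vertex 1.1 9.5 0.0
      vertex 0.0 6.0 0.0
      vertex 6.0 6.0 16.0
    endloop
  endfacet
  facet normal -0.8982 -0.2823 0.3368
    outer loop
      vertex 0.0 6.0 0.0
      vertex 1.1 2.5 0.0
      vertex 6.0 6.0 16.0
    endloop
  endfacet
  facet normal -0.5568 -0.7593 0.3366
    outer loop
      vertex 1.1 2.5 0.0
      vertex 4.1 0.3 0.0
      vertex 6.0 6.0 16.0
    endloop
  endfacet
  facet normal 0.0000 -0.9420 0.3356
    outer loop
      vertex 4.1 0.3 0.0
      vertex 7.9 0.3 0.0
      vertex 6.0 6.0 16.0
    endloop
  endfacet
  facet normal 0.5568 -0.7593 0.3366
    outer loop
      vertex 7.9 0.3 0.0
      vertex 10.9 2.5 0.0
      vertex 6.0 6.0 16.0
    endloop
  endfacet
  facet normal 0.8982 -0.2823 0.3368
    outer loop
      vertex 10.9 2.5 0.0
      vertex 12.0 6.0 0.0
      vertex 6.0 6.0 16.0
    endloop
  endfacet
endsolid part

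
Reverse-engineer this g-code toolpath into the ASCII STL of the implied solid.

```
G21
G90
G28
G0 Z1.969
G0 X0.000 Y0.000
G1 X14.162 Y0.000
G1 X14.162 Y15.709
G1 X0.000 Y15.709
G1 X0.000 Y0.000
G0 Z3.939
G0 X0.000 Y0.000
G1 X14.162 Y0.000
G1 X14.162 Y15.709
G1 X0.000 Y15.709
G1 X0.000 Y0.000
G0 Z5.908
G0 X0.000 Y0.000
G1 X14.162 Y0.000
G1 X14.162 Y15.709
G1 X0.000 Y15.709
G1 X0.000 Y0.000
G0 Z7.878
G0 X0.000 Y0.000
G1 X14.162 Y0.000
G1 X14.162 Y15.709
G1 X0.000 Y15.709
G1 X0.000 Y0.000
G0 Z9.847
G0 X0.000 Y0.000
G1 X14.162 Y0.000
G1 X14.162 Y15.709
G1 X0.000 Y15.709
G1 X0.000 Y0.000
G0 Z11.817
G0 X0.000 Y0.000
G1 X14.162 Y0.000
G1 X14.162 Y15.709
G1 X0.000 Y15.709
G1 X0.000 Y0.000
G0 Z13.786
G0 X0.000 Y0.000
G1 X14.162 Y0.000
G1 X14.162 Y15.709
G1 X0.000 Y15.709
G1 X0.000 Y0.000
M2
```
solid part
  facet normal 0.0000 0.0000 -1.0000
    outer loop
      vertex 14.162 15.709 0.000
      vertex 14.162 0.000 0.000
      vertex 0.000 0.000 0.000
    endloop
  endfacet
  facet normal 0.0000 0.0000 -1.0000
    outer loop
      vertex 0.000 15.709 0.000
      vertex 14.162 15.709 0.000
      vertex 0.000 0.000 0.000
    endloop
  endfacet
  facet normal 0.0000 0.0000 1.0000
    outer loop
      vertex 0.000 0.000 13.786
      vertex 14.162 0.000 13.786
      vertex 14.162 15.709 13.786
    endloop
  endfacet
  facet normal 0.0000 0.0000 1.0000
    outer loop
      vertex 0.000 0.000 13.786
      vertex 14.162 15.709 13.786
      vertex 0.000 15.709 13.786
    endloop
  endfacet
  facet normal 0.0000 -1.0000 0.0000
    outer loop
      vertex 0.000 0.000 0.000
      vertex 14.162 0.000 0.000
      vertex 14.162 0.000 13.786
    endloop
  endfacet
  facet normal 0.0000 -1.0000 0.0000
    outer loop
      vertex 0.000 0.000 0.000
      vertex 14.162 0.000 13.786
      vertex 0.000 0.000 13.786
    endloop
  endfacet
  facet normal 0.0000 1.0000 0.0000
    outer loop
      vertex 14.162 15.709 13.786
      vertex 14.162 15.709 0.000
      vertex 0.000 15.709 0.000
    endloop
  endfacet
  facet normal 0.0000 1.0000 0.0000
    outer loop
      vertex 0.000 15.709 13.786
      vertex 14.162 15.709 13.786
      vertex 0.000 15.709 0.000
    endloop
  endfacet
  facet normal -1.0000 0.0000 0.0000
    outer loop
      vertex 0.000 15.709 13.786
      vertex 0.000 15.709 0.000
      vertex 0.000 0.000 0.000
    endloop
  endfacet
  facet normal -1.0000 0.0000 0.0000
    outer loop
      vertex 0.000 0.000 13.786
      vertex 0.000 15.709 13.786
      vertex 0.000 0.000 0.000
    endloop
  endfacet
  facet normal 1.0000 0.0000 0.0000
    outer loop
      vertex 14.162 0.000 0.000
      vertex 14.162 15.709 0.000
      vertex 14.162 15.709 13.786
    endloop
  endfacet
  facet normal 1.0000 0.0000 0.0000
    outer loop
      vertex 14.162 0.000 0.000
      vertex 14.162 15.709 13.786
      vertex 14.162 0.000 13.786
    endloop
  endfacet
endsolid part

The G0 Z moves step by Δz≈1.969 mm. Every layer's G1 loop is the same polygon, so the solid is a straight extrusion of it from z=0 to z≈13.8. Closing with flat bottom and top caps and triangulating gives 12 facets — a rectangular box, roughly 14.2 × 15.7 mm footprint and 13.8 mm tall.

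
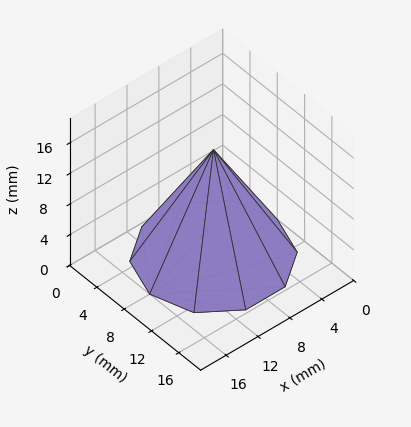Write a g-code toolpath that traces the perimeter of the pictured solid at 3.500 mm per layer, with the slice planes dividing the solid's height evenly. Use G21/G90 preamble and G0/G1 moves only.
Reading the render: the shape is a regular 10-sided pyramid, base circumscribed radius ≈ 8 mm, apex at z ≈ 14 mm (dimensions read to the nearest mm from the axis ticks). For the g-code, the solid's height is divided into equal slices at the stated Δz and each level perimeter traced with G1 moves after a G0 lift.

; perimeter-only toolpath
G21 ; units = mm
G90 ; absolute positioning
G28 ; home
; layer 1
G0 Z3.500
G0 X14.000 Y8.000
G1 X12.854 Y11.527
G1 X9.854 Y13.706
G1 X6.146 Y13.706
G1 X3.146 Y11.527
G1 X2.000 Y8.000
G1 X3.146 Y4.473
G1 X6.146 Y2.294
G1 X9.854 Y2.294
G1 X12.854 Y4.473
G1 X14.000 Y8.000
; layer 2
G0 Z7.000
G0 X12.000 Y8.000
G1 X11.236 Y10.351
G1 X9.236 Y11.804
G1 X6.764 Y11.804
G1 X4.764 Y10.351
G1 X4.000 Y8.000
G1 X4.764 Y5.649
G1 X6.764 Y4.196
G1 X9.236 Y4.196
G1 X11.236 Y5.649
G1 X12.000 Y8.000
; layer 3
G0 Z10.500
G0 X10.000 Y8.000
G1 X9.618 Y9.175
G1 X8.618 Y9.902
G1 X7.382 Y9.902
G1 X6.382 Y9.175
G1 X6.000 Y8.000
G1 X6.382 Y6.825
G1 X7.382 Y6.098
G1 X8.618 Y6.098
G1 X9.618 Y6.825
G1 X10.000 Y8.000
M2 ; end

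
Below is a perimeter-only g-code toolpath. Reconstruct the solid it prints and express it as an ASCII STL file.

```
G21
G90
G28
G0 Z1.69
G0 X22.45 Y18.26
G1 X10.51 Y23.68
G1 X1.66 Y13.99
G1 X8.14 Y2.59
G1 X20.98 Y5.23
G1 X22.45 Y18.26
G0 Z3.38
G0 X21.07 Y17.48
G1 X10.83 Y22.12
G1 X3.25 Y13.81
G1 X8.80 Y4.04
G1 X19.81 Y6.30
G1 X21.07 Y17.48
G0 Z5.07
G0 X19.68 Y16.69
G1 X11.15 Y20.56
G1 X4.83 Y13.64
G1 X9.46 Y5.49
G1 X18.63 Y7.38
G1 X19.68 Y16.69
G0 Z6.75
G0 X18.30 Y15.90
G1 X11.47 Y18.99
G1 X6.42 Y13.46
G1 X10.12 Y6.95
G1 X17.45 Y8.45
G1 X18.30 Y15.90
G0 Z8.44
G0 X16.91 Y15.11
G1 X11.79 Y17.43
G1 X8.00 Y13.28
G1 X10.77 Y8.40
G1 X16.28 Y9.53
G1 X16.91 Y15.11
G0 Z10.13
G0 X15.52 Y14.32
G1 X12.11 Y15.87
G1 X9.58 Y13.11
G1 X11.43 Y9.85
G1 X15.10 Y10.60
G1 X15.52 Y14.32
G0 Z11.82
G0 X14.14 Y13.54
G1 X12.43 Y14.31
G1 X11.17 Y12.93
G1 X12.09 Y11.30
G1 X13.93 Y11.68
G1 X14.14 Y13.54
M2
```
solid part
  facet normal 0.0000 0.0000 -1.0000
    outer loop
      vertex 0.08 14.17 0.00
      vertex 10.19 25.24 0.00
      vertex 23.84 19.05 0.00
    endloop
  endfacet
  facet normal 0.0000 0.0000 -1.0000
    outer loop
      vertex 7.48 1.14 0.00
      vertex 0.08 14.17 0.00
      vertex 23.84 19.05 0.00
    endloop
  endfacet
  facet normal 0.0000 0.0000 -1.0000
    outer loop
      vertex 22.16 4.15 0.00
      vertex 7.48 1.14 0.00
      vertex 23.84 19.05 0.00
    endloop
  endfacet
  facet normal 0.3282 0.7238 0.6070
    outer loop
      vertex 23.84 19.05 0.00
      vertex 10.19 25.24 0.00
      vertex 12.75 12.75 13.51
    endloop
  endfacet
  facet normal -0.5869 0.5360 0.6068
    outer loop
      vertex 10.19 25.24 0.00
      vertex 0.08 14.17 0.00
      vertex 12.75 12.75 13.51
    endloop
  endfacet
  facet normal -0.6911 -0.3925 0.6069
    outer loop
      vertex 0.08 14.17 0.00
      vertex 7.48 1.14 0.00
      vertex 12.75 12.75 13.51
    endloop
  endfacet
  facet normal 0.1596 -0.7786 0.6068
    outer loop
      vertex 7.48 1.14 0.00
      vertex 22.16 4.15 0.00
      vertex 12.75 12.75 13.51
    endloop
  endfacet
  facet normal 0.7898 -0.0891 0.6068
    outer loop
      vertex 22.16 4.15 0.00
      vertex 23.84 19.05 0.00
      vertex 12.75 12.75 13.51
    endloop
  endfacet
endsolid part

The G0 Z moves step by Δz≈1.69 mm. The G1 loops shrink linearly with z, so the solid tapers from its base footprint up to z≈13.5. Closing with a flat bottom cap and the tapered top and triangulating gives 8 facets — a regular 5-sided pyramid, base circumscribed radius ≈ 12.8 mm, apex at z ≈ 13.5 mm.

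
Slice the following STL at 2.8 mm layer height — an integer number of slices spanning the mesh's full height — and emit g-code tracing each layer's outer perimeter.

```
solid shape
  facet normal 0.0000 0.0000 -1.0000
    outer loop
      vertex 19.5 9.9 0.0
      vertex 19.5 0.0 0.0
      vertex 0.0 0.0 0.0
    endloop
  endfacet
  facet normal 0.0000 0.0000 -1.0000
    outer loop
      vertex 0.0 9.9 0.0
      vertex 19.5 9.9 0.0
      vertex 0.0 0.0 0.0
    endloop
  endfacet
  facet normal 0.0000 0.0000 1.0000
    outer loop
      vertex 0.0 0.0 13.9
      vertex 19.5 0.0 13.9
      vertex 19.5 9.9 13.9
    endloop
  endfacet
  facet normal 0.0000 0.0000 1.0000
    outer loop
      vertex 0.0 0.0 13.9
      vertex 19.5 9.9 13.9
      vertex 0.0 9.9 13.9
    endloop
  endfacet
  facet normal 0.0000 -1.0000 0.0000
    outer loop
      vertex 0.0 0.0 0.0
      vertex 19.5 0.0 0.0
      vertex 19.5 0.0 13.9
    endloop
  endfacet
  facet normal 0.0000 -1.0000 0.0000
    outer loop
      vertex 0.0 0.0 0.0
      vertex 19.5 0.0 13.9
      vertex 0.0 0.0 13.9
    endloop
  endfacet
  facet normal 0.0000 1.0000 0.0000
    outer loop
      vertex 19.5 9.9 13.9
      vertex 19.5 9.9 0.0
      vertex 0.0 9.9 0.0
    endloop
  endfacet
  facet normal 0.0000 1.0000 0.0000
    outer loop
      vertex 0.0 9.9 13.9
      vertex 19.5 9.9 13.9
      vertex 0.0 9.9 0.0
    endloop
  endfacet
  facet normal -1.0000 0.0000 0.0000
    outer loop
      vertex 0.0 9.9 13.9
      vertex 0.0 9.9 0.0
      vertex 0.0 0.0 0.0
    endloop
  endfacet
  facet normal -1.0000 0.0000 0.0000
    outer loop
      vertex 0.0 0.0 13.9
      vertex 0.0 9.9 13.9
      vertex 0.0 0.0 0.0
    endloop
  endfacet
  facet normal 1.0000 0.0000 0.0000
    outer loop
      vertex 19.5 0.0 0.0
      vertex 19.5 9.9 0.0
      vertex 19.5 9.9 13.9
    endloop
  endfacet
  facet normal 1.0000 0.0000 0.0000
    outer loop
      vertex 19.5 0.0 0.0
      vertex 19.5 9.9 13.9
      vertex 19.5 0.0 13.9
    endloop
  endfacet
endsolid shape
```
; perimeter-only toolpath
G21 ; units = mm
G90 ; absolute positioning
G28 ; home
; layer 1
G0 Z2.8
G0 X0.0 Y0.0
G1 X19.5 Y0.0
G1 X19.5 Y9.9
G1 X0.0 Y9.9
G1 X0.0 Y0.0
; layer 2
G0 Z5.6
G0 X0.0 Y0.0
G1 X19.5 Y0.0
G1 X19.5 Y9.9
G1 X0.0 Y9.9
G1 X0.0 Y0.0
; layer 3
G0 Z8.3
G0 X0.0 Y0.0
G1 X19.5 Y0.0
G1 X19.5 Y9.9
G1 X0.0 Y9.9
G1 X0.0 Y0.0
; layer 4
G0 Z11.1
G0 X0.0 Y0.0
G1 X19.5 Y0.0
G1 X19.5 Y9.9
G1 X0.0 Y9.9
G1 X0.0 Y0.0
; layer 5
G0 Z13.9
G0 X0.0 Y0.0
G1 X19.5 Y0.0
G1 X19.5 Y9.9
G1 X0.0 Y9.9
G1 X0.0 Y0.0
M2 ; end

The solid is a rectangular box, roughly 19.5 × 9.9 mm footprint and 13.9 mm tall. Slicing at Δz = 2.8 mm — 5 equal slices spanning the solid's height, so layer i sits at z = i·h/5 — gives 5 non-empty perimeters. Each is a 4-segment closed polygon; G0 lifts to the layer z and rapids to the start vertex, then G1 traces the edges.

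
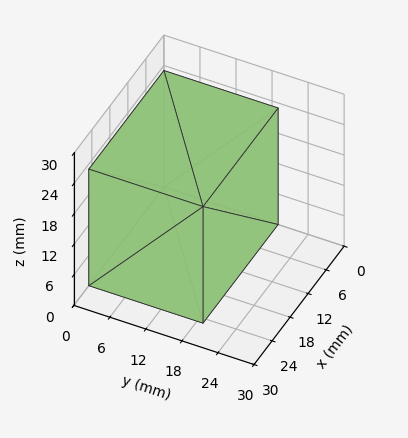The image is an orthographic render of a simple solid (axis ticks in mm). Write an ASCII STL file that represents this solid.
Reading the render: the shape is a rectangular box, roughly 25 × 19 mm footprint and 23 mm tall (dimensions read to the nearest mm from the axis ticks). For the STL, each face is triangulated and given an outward normal.

solid part
  facet normal 0.0000 0.0000 -1.0000
    outer loop
      vertex 25.00 19.00 0.00
      vertex 25.00 0.00 0.00
      vertex 0.00 0.00 0.00
    endloop
  endfacet
  facet normal 0.0000 0.0000 -1.0000
    outer loop
      vertex 0.00 19.00 0.00
      vertex 25.00 19.00 0.00
      vertex 0.00 0.00 0.00
    endloop
  endfacet
  facet normal 0.0000 0.0000 1.0000
    outer loop
      vertex 0.00 0.00 23.00
      vertex 25.00 0.00 23.00
      vertex 25.00 19.00 23.00
    endloop
  endfacet
  facet normal 0.0000 0.0000 1.0000
    outer loop
      vertex 0.00 0.00 23.00
      vertex 25.00 19.00 23.00
      vertex 0.00 19.00 23.00
    endloop
  endfacet
  facet normal 0.0000 -1.0000 0.0000
    outer loop
      vertex 0.00 0.00 0.00
      vertex 25.00 0.00 0.00
      vertex 25.00 0.00 23.00
    endloop
  endfacet
  facet normal 0.0000 -1.0000 0.0000
    outer loop
      vertex 0.00 0.00 0.00
      vertex 25.00 0.00 23.00
      vertex 0.00 0.00 23.00
    endloop
  endfacet
  facet normal 0.0000 1.0000 0.0000
    outer loop
      vertex 25.00 19.00 23.00
      vertex 25.00 19.00 0.00
      vertex 0.00 19.00 0.00
    endloop
  endfacet
  facet normal 0.0000 1.0000 0.0000
    outer loop
      vertex 0.00 19.00 23.00
      vertex 25.00 19.00 23.00
      vertex 0.00 19.00 0.00
    endloop
  endfacet
  facet normal -1.0000 0.0000 0.0000
    outer loop
      vertex 0.00 19.00 23.00
      vertex 0.00 19.00 0.00
      vertex 0.00 0.00 0.00
    endloop
  endfacet
  facet normal -1.0000 0.0000 0.0000
    outer loop
      vertex 0.00 0.00 23.00
      vertex 0.00 19.00 23.00
      vertex 0.00 0.00 0.00
    endloop
  endfacet
  facet normal 1.0000 0.0000 0.0000
    outer loop
      vertex 25.00 0.00 0.00
      vertex 25.00 19.00 0.00
      vertex 25.00 19.00 23.00
    endloop
  endfacet
  facet normal 1.0000 0.0000 0.0000
    outer loop
      vertex 25.00 0.00 0.00
      vertex 25.00 19.00 23.00
      vertex 25.00 0.00 23.00
    endloop
  endfacet
endsolid part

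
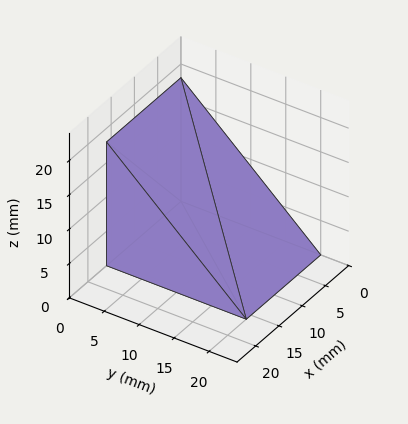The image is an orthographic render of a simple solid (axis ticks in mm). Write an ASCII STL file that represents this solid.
Reading the render: the shape is a wedge (ramp): 16 × 20 mm base, rising to 18 mm along the y=0 edge and sloping linearly to z=0 at y=20 (dimensions read to the nearest mm from the axis ticks). For the STL, each face is triangulated and given an outward normal.

solid part
  facet normal 0.0000 0.0000 -1.0000
    outer loop
      vertex 16.000 20.000 0.000
      vertex 16.000 0.000 0.000
      vertex 0.000 0.000 0.000
    endloop
  endfacet
  facet normal 0.0000 0.0000 -1.0000
    outer loop
      vertex 0.000 20.000 0.000
      vertex 16.000 20.000 0.000
      vertex 0.000 0.000 0.000
    endloop
  endfacet
  facet normal 0.0000 -1.0000 0.0000
    outer loop
      vertex 0.000 0.000 0.000
      vertex 16.000 0.000 0.000
      vertex 16.000 0.000 18.000
    endloop
  endfacet
  facet normal 0.0000 -1.0000 0.0000
    outer loop
      vertex 0.000 0.000 0.000
      vertex 16.000 0.000 18.000
      vertex 0.000 0.000 18.000
    endloop
  endfacet
  facet normal 0.0000 0.6690 0.7433
    outer loop
      vertex 0.000 0.000 18.000
      vertex 16.000 0.000 18.000
      vertex 16.000 20.000 0.000
    endloop
  endfacet
  facet normal 0.0000 0.6690 0.7433
    outer loop
      vertex 0.000 0.000 18.000
      vertex 16.000 20.000 0.000
      vertex 0.000 20.000 0.000
    endloop
  endfacet
  facet normal -1.0000 0.0000 0.0000
    outer loop
      vertex 0.000 0.000 18.000
      vertex 0.000 20.000 0.000
      vertex 0.000 0.000 0.000
    endloop
  endfacet
  facet normal 1.0000 0.0000 0.0000
    outer loop
      vertex 16.000 0.000 0.000
      vertex 16.000 20.000 0.000
      vertex 16.000 0.000 18.000
    endloop
  endfacet
endsolid part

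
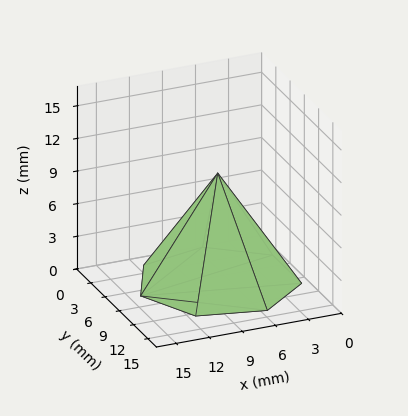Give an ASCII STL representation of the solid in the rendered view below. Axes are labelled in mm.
Reading the render: the shape is a regular 7-sided pyramid, base circumscribed radius ≈ 7 mm, apex at z ≈ 10 mm (dimensions read to the nearest mm from the axis ticks). For the STL, each face is triangulated and given an outward normal.

solid part
  facet normal 0.0000 0.0000 -1.0000
    outer loop
      vertex 5.442 13.824 0.000
      vertex 11.364 12.473 0.000
      vertex 14.000 7.000 0.000
    endloop
  endfacet
  facet normal 0.0000 0.0000 -1.0000
    outer loop
      vertex 0.693 10.037 0.000
      vertex 5.442 13.824 0.000
      vertex 14.000 7.000 0.000
    endloop
  endfacet
  facet normal 0.0000 0.0000 -1.0000
    outer loop
      vertex 0.693 3.963 0.000
      vertex 0.693 10.037 0.000
      vertex 14.000 7.000 0.000
    endloop
  endfacet
  facet normal 0.0000 0.0000 -1.0000
    outer loop
      vertex 5.442 0.176 0.000
      vertex 0.693 3.963 0.000
      vertex 14.000 7.000 0.000
    endloop
  endfacet
  facet normal 0.0000 0.0000 -1.0000
    outer loop
      vertex 11.364 1.527 0.000
      vertex 5.442 0.176 0.000
      vertex 14.000 7.000 0.000
    endloop
  endfacet
  facet normal 0.7621 0.3670 0.5334
    outer loop
      vertex 14.000 7.000 0.000
      vertex 11.364 12.473 0.000
      vertex 7.000 7.000 10.000
    endloop
  endfacet
  facet normal 0.1881 0.8247 0.5334
    outer loop
      vertex 11.364 12.473 0.000
      vertex 5.442 13.824 0.000
      vertex 7.000 7.000 10.000
    endloop
  endfacet
  facet normal -0.5274 0.6613 0.5334
    outer loop
      vertex 5.442 13.824 0.000
      vertex 0.693 10.037 0.000
      vertex 7.000 7.000 10.000
    endloop
  endfacet
  facet normal -0.8458 0.0000 0.5335
    outer loop
      vertex 0.693 10.037 0.000
      vertex 0.693 3.963 0.000
      vertex 7.000 7.000 10.000
    endloop
  endfacet
  facet normal -0.5274 -0.6613 0.5334
    outer loop
      vertex 0.693 3.963 0.000
      vertex 5.442 0.176 0.000
      vertex 7.000 7.000 10.000
    endloop
  endfacet
  facet normal 0.1881 -0.8247 0.5334
    outer loop
      vertex 5.442 0.176 0.000
      vertex 11.364 1.527 0.000
      vertex 7.000 7.000 10.000
    endloop
  endfacet
  facet normal 0.7621 -0.3670 0.5334
    outer loop
      vertex 11.364 1.527 0.000
      vertex 14.000 7.000 0.000
      vertex 7.000 7.000 10.000
    endloop
  endfacet
endsolid part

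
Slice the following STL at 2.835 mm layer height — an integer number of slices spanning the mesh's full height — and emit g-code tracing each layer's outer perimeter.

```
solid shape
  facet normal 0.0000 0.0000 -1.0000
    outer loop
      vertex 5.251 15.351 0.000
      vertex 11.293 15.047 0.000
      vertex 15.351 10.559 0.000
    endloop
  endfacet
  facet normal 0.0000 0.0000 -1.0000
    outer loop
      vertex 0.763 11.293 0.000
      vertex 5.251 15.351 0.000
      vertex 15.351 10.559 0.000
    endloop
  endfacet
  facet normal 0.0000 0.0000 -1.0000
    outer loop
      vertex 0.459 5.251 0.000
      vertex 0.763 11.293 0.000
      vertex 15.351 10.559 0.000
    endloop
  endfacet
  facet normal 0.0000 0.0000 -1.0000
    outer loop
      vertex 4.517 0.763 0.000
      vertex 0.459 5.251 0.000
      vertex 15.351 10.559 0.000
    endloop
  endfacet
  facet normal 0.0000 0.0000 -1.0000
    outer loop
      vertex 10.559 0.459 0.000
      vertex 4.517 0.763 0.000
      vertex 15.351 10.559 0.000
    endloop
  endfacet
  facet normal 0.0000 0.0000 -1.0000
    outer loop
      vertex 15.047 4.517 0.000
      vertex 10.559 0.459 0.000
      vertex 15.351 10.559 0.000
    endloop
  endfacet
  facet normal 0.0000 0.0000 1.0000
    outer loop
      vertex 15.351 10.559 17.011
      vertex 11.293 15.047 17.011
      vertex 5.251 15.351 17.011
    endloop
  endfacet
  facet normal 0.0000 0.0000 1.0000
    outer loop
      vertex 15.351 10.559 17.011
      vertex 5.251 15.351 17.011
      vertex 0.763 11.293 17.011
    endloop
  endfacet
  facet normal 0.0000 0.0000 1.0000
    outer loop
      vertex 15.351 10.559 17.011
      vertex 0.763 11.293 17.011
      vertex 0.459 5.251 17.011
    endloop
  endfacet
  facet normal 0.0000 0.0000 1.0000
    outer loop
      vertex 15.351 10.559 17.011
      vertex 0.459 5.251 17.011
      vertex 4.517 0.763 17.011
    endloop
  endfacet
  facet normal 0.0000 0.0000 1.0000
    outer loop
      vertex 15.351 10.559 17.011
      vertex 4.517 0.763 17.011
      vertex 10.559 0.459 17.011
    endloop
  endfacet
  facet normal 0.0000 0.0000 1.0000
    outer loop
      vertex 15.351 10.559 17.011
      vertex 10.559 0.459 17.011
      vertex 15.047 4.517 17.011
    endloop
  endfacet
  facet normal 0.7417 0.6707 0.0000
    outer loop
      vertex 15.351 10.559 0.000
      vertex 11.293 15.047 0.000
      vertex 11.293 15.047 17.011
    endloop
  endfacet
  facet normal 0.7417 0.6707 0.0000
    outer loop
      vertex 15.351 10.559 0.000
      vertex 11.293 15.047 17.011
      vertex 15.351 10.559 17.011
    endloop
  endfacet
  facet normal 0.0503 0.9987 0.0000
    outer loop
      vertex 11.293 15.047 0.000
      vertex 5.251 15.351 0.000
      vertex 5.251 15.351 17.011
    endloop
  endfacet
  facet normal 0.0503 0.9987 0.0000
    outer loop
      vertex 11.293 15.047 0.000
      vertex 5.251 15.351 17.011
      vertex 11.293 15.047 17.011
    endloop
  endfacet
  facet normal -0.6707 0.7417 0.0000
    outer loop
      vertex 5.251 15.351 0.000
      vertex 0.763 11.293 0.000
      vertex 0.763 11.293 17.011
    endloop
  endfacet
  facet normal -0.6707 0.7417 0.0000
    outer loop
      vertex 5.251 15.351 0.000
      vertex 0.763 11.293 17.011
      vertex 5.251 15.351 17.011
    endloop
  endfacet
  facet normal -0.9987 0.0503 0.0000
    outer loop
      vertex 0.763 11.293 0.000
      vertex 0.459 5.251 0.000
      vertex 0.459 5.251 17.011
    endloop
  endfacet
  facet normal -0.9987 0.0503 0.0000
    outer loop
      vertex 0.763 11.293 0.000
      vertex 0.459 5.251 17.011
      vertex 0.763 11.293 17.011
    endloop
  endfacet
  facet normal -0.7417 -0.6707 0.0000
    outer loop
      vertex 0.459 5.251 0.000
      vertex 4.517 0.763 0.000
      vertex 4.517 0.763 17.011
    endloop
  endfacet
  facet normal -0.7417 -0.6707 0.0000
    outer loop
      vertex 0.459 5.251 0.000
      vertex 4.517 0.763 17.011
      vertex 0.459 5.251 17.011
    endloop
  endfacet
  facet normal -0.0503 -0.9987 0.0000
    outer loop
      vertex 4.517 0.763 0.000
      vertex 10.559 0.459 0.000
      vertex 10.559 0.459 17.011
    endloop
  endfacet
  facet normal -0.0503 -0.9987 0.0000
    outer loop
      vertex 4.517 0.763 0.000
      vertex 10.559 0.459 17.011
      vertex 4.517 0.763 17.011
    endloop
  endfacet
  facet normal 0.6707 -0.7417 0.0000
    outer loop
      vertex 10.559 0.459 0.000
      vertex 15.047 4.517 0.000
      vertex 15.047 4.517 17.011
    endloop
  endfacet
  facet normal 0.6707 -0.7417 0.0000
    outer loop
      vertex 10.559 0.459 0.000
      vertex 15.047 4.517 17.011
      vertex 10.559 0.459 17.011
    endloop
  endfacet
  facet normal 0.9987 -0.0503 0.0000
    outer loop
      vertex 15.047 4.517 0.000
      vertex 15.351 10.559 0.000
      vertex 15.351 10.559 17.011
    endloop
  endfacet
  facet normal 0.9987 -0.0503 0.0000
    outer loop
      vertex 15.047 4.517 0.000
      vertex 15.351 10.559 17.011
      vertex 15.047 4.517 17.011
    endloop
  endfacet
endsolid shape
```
; perimeter-only toolpath
G21 ; units = mm
G90 ; absolute positioning
G28 ; home
; layer 1
G0 Z2.835
G0 X15.351 Y10.559
G1 X11.293 Y15.047
G1 X5.251 Y15.351
G1 X0.763 Y11.293
G1 X0.459 Y5.251
G1 X4.517 Y0.763
G1 X10.559 Y0.459
G1 X15.047 Y4.517
G1 X15.351 Y10.559
; layer 2
G0 Z5.670
G0 X15.351 Y10.559
G1 X11.293 Y15.047
G1 X5.251 Y15.351
G1 X0.763 Y11.293
G1 X0.459 Y5.251
G1 X4.517 Y0.763
G1 X10.559 Y0.459
G1 X15.047 Y4.517
G1 X15.351 Y10.559
; layer 3
G0 Z8.505
G0 X15.351 Y10.559
G1 X11.293 Y15.047
G1 X5.251 Y15.351
G1 X0.763 Y11.293
G1 X0.459 Y5.251
G1 X4.517 Y0.763
G1 X10.559 Y0.459
G1 X15.047 Y4.517
G1 X15.351 Y10.559
; layer 4
G0 Z11.341
G0 X15.351 Y10.559
G1 X11.293 Y15.047
G1 X5.251 Y15.351
G1 X0.763 Y11.293
G1 X0.459 Y5.251
G1 X4.517 Y0.763
G1 X10.559 Y0.459
G1 X15.047 Y4.517
G1 X15.351 Y10.559
; layer 5
G0 Z14.176
G0 X15.351 Y10.559
G1 X11.293 Y15.047
G1 X5.251 Y15.351
G1 X0.763 Y11.293
G1 X0.459 Y5.251
G1 X4.517 Y0.763
G1 X10.559 Y0.459
G1 X15.047 Y4.517
G1 X15.351 Y10.559
; layer 6
G0 Z17.011
G0 X15.351 Y10.559
G1 X11.293 Y15.047
G1 X5.251 Y15.351
G1 X0.763 Y11.293
G1 X0.459 Y5.251
G1 X4.517 Y0.763
G1 X10.559 Y0.459
G1 X15.047 Y4.517
G1 X15.351 Y10.559
M2 ; end

The solid is a regular 8-sided prism (a cylinder approximated with 8 flat sides), circumscribed radius ≈ 7.91 mm, height ≈ 17 mm. Slicing at Δz = 2.835 mm — 6 equal slices spanning the solid's height, so layer i sits at z = i·h/6 — gives 6 non-empty perimeters. Each is a 8-segment closed polygon; G0 lifts to the layer z and rapids to the start vertex, then G1 traces the edges.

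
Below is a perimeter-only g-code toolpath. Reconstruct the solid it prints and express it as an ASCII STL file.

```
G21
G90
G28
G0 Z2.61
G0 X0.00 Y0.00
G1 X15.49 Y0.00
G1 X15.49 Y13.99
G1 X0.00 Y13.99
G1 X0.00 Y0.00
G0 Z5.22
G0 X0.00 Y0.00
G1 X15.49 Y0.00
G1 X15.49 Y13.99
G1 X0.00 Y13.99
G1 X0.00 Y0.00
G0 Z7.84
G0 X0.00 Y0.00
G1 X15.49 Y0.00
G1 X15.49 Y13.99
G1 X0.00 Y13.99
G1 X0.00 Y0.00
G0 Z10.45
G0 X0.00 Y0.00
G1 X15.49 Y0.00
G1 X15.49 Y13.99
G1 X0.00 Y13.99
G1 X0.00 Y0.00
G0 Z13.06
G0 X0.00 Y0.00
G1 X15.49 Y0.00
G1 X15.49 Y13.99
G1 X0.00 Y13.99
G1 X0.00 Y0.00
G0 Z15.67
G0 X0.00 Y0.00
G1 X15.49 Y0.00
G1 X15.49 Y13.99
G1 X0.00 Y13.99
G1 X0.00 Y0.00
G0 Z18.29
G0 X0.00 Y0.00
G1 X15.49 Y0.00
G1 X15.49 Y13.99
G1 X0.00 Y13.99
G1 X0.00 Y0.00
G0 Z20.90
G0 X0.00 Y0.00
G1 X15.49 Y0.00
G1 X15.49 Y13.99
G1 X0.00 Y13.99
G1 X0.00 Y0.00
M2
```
solid part
  facet normal 0.0000 0.0000 -1.0000
    outer loop
      vertex 15.49 13.99 0.00
      vertex 15.49 0.00 0.00
      vertex 0.00 0.00 0.00
    endloop
  endfacet
  facet normal 0.0000 0.0000 -1.0000
    outer loop
      vertex 0.00 13.99 0.00
      vertex 15.49 13.99 0.00
      vertex 0.00 0.00 0.00
    endloop
  endfacet
  facet normal 0.0000 0.0000 1.0000
    outer loop
      vertex 0.00 0.00 20.90
      vertex 15.49 0.00 20.90
      vertex 15.49 13.99 20.90
    endloop
  endfacet
  facet normal 0.0000 0.0000 1.0000
    outer loop
      vertex 0.00 0.00 20.90
      vertex 15.49 13.99 20.90
      vertex 0.00 13.99 20.90
    endloop
  endfacet
  facet normal 0.0000 -1.0000 0.0000
    outer loop
      vertex 0.00 0.00 0.00
      vertex 15.49 0.00 0.00
      vertex 15.49 0.00 20.90
    endloop
  endfacet
  facet normal 0.0000 -1.0000 0.0000
    outer loop
      vertex 0.00 0.00 0.00
      vertex 15.49 0.00 20.90
      vertex 0.00 0.00 20.90
    endloop
  endfacet
  facet normal 0.0000 1.0000 0.0000
    outer loop
      vertex 15.49 13.99 20.90
      vertex 15.49 13.99 0.00
      vertex 0.00 13.99 0.00
    endloop
  endfacet
  facet normal 0.0000 1.0000 0.0000
    outer loop
      vertex 0.00 13.99 20.90
      vertex 15.49 13.99 20.90
      vertex 0.00 13.99 0.00
    endloop
  endfacet
  facet normal -1.0000 0.0000 0.0000
    outer loop
      vertex 0.00 13.99 20.90
      vertex 0.00 13.99 0.00
      vertex 0.00 0.00 0.00
    endloop
  endfacet
  facet normal -1.0000 0.0000 0.0000
    outer loop
      vertex 0.00 0.00 20.90
      vertex 0.00 13.99 20.90
      vertex 0.00 0.00 0.00
    endloop
  endfacet
  facet normal 1.0000 0.0000 0.0000
    outer loop
      vertex 15.49 0.00 0.00
      vertex 15.49 13.99 0.00
      vertex 15.49 13.99 20.90
    endloop
  endfacet
  facet normal 1.0000 0.0000 0.0000
    outer loop
      vertex 15.49 0.00 0.00
      vertex 15.49 13.99 20.90
      vertex 15.49 0.00 20.90
    endloop
  endfacet
endsolid part

The G0 Z moves step by Δz≈2.61 mm. Every layer's G1 loop is the same polygon, so the solid is a straight extrusion of it from z=0 to z≈20.9. Closing with flat bottom and top caps and triangulating gives 12 facets — a rectangular box, roughly 15.5 × 14 mm footprint and 20.9 mm tall.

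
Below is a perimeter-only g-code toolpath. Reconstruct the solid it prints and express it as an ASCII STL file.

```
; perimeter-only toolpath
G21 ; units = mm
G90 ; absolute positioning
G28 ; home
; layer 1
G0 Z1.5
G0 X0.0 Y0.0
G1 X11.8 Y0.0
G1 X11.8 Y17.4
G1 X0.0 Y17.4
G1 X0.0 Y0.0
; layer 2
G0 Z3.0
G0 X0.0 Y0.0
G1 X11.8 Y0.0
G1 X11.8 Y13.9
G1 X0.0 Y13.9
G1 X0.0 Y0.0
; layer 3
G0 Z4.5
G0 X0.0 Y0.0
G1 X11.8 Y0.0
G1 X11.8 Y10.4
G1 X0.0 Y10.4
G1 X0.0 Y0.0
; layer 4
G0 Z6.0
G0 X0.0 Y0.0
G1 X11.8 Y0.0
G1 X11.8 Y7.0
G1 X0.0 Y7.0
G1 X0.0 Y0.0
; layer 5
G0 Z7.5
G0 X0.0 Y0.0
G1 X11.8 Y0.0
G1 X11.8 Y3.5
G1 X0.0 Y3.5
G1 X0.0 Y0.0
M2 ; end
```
solid part
  facet normal 0.0000 0.0000 -1.0000
    outer loop
      vertex 11.8 20.9 0.0
      vertex 11.8 0.0 0.0
      vertex 0.0 0.0 0.0
    endloop
  endfacet
  facet normal 0.0000 0.0000 -1.0000
    outer loop
      vertex 0.0 20.9 0.0
      vertex 11.8 20.9 0.0
      vertex 0.0 0.0 0.0
    endloop
  endfacet
  facet normal 0.0000 -1.0000 0.0000
    outer loop
      vertex 0.0 0.0 0.0
      vertex 11.8 0.0 0.0
      vertex 11.8 0.0 9.0
    endloop
  endfacet
  facet normal 0.0000 -1.0000 0.0000
    outer loop
      vertex 0.0 0.0 0.0
      vertex 11.8 0.0 9.0
      vertex 0.0 0.0 9.0
    endloop
  endfacet
  facet normal 0.0000 0.3955 0.9185
    outer loop
      vertex 0.0 0.0 9.0
      vertex 11.8 0.0 9.0
      vertex 11.8 20.9 0.0
    endloop
  endfacet
  facet normal 0.0000 0.3955 0.9185
    outer loop
      vertex 0.0 0.0 9.0
      vertex 11.8 20.9 0.0
      vertex 0.0 20.9 0.0
    endloop
  endfacet
  facet normal -1.0000 0.0000 0.0000
    outer loop
      vertex 0.0 0.0 9.0
      vertex 0.0 20.9 0.0
      vertex 0.0 0.0 0.0
    endloop
  endfacet
  facet normal 1.0000 0.0000 0.0000
    outer loop
      vertex 11.8 0.0 0.0
      vertex 11.8 20.9 0.0
      vertex 11.8 0.0 9.0
    endloop
  endfacet
endsolid part

The G0 Z moves step by Δz≈1.5 mm. The G1 loops shrink linearly with z, so the solid tapers from its base footprint up to z≈9. Closing with a flat bottom cap and the tapered top and triangulating gives 8 facets — a wedge (ramp): 11.8 × 20.9 mm base, rising to 9 mm along the y=0 edge and sloping linearly to z=0 at y=20.9.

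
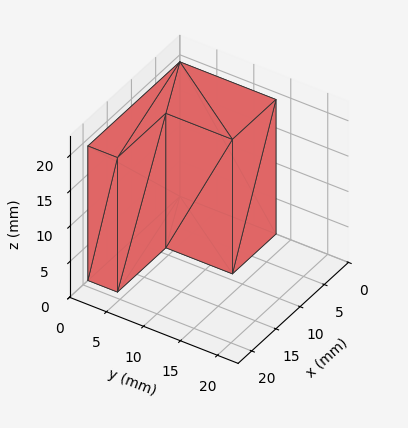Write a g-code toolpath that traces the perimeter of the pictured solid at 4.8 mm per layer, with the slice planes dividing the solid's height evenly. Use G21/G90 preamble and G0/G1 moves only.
Reading the render: the shape is an L-shaped prism: outer 19 × 13 mm, arm thicknesses ≈ 4 mm (horizontal) and 9 mm (vertical), extruded 19 mm in z (dimensions read to the nearest mm from the axis ticks). For the g-code, the solid's height is divided into equal slices at the stated Δz and each level perimeter traced with G1 moves after a G0 lift.

; perimeter-only toolpath
G21 ; units = mm
G90 ; absolute positioning
G28 ; home
; layer 1
G0 Z4.8
G0 X0.0 Y0.0
G1 X19.0 Y0.0
G1 X19.0 Y4.0
G1 X9.0 Y4.0
G1 X9.0 Y13.0
G1 X0.0 Y13.0
G1 X0.0 Y0.0
; layer 2
G0 Z9.5
G0 X0.0 Y0.0
G1 X19.0 Y0.0
G1 X19.0 Y4.0
G1 X9.0 Y4.0
G1 X9.0 Y13.0
G1 X0.0 Y13.0
G1 X0.0 Y0.0
; layer 3
G0 Z14.2
G0 X0.0 Y0.0
G1 X19.0 Y0.0
G1 X19.0 Y4.0
G1 X9.0 Y4.0
G1 X9.0 Y13.0
G1 X0.0 Y13.0
G1 X0.0 Y0.0
; layer 4
G0 Z19.0
G0 X0.0 Y0.0
G1 X19.0 Y0.0
G1 X19.0 Y4.0
G1 X9.0 Y4.0
G1 X9.0 Y13.0
G1 X0.0 Y13.0
G1 X0.0 Y0.0
M2 ; end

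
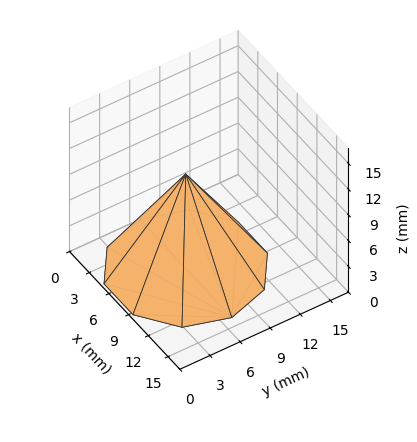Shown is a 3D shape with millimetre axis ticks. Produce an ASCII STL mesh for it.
Reading the render: the shape is a regular 10-sided pyramid, base circumscribed radius ≈ 7 mm, apex at z ≈ 11 mm (dimensions read to the nearest mm from the axis ticks). For the STL, each face is triangulated and given an outward normal.

solid part
  facet normal 0.0000 0.0000 -1.0000
    outer loop
      vertex 9.2 13.7 0.0
      vertex 12.7 11.1 0.0
      vertex 14.0 7.0 0.0
    endloop
  endfacet
  facet normal 0.0000 0.0000 -1.0000
    outer loop
      vertex 4.8 13.7 0.0
      vertex 9.2 13.7 0.0
      vertex 14.0 7.0 0.0
    endloop
  endfacet
  facet normal 0.0000 0.0000 -1.0000
    outer loop
      vertex 1.3 11.1 0.0
      vertex 4.8 13.7 0.0
      vertex 14.0 7.0 0.0
    endloop
  endfacet
  facet normal 0.0000 0.0000 -1.0000
    outer loop
      vertex 0.0 7.0 0.0
      vertex 1.3 11.1 0.0
      vertex 14.0 7.0 0.0
    endloop
  endfacet
  facet normal 0.0000 0.0000 -1.0000
    outer loop
      vertex 1.3 2.9 0.0
      vertex 0.0 7.0 0.0
      vertex 14.0 7.0 0.0
    endloop
  endfacet
  facet normal 0.0000 0.0000 -1.0000
    outer loop
      vertex 4.8 0.3 0.0
      vertex 1.3 2.9 0.0
      vertex 14.0 7.0 0.0
    endloop
  endfacet
  facet normal 0.0000 0.0000 -1.0000
    outer loop
      vertex 9.2 0.3 0.0
      vertex 4.8 0.3 0.0
      vertex 14.0 7.0 0.0
    endloop
  endfacet
  facet normal 0.0000 0.0000 -1.0000
    outer loop
      vertex 12.7 2.9 0.0
      vertex 9.2 0.3 0.0
      vertex 14.0 7.0 0.0
    endloop
  endfacet
  facet normal 0.8150 0.2584 0.5186
    outer loop
      vertex 14.0 7.0 0.0
      vertex 12.7 11.1 0.0
      vertex 7.0 7.0 11.0
    endloop
  endfacet
  facet normal 0.5095 0.6859 0.5196
    outer loop
      vertex 12.7 11.1 0.0
      vertex 9.2 13.7 0.0
      vertex 7.0 7.0 11.0
    endloop
  endfacet
  facet normal 0.0000 0.8540 0.5202
    outer loop
      vertex 9.2 13.7 0.0
      vertex 4.8 13.7 0.0
      vertex 7.0 7.0 11.0
    endloop
  endfacet
  facet normal -0.5095 0.6859 0.5196
    outer loop
      vertex 4.8 13.7 0.0
      vertex 1.3 11.1 0.0
      vertex 7.0 7.0 11.0
    endloop
  endfacet
  facet normal -0.8150 0.2584 0.5186
    outer loop
      vertex 1.3 11.1 0.0
      vertex 0.0 7.0 0.0
      vertex 7.0 7.0 11.0
    endloop
  endfacet
  facet normal -0.8150 -0.2584 0.5186
    outer loop
      vertex 0.0 7.0 0.0
      vertex 1.3 2.9 0.0
      vertex 7.0 7.0 11.0
    endloop
  endfacet
  facet normal -0.5095 -0.6859 0.5196
    outer loop
      vertex 1.3 2.9 0.0
      vertex 4.8 0.3 0.0
      vertex 7.0 7.0 11.0
    endloop
  endfacet
  facet normal 0.0000 -0.8540 0.5202
    outer loop
      vertex 4.8 0.3 0.0
      vertex 9.2 0.3 0.0
      vertex 7.0 7.0 11.0
    endloop
  endfacet
  facet normal 0.5095 -0.6859 0.5196
    outer loop
      vertex 9.2 0.3 0.0
      vertex 12.7 2.9 0.0
      vertex 7.0 7.0 11.0
    endloop
  endfacet
  facet normal 0.8150 -0.2584 0.5186
    outer loop
      vertex 12.7 2.9 0.0
      vertex 14.0 7.0 0.0
      vertex 7.0 7.0 11.0
    endloop
  endfacet
endsolid part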